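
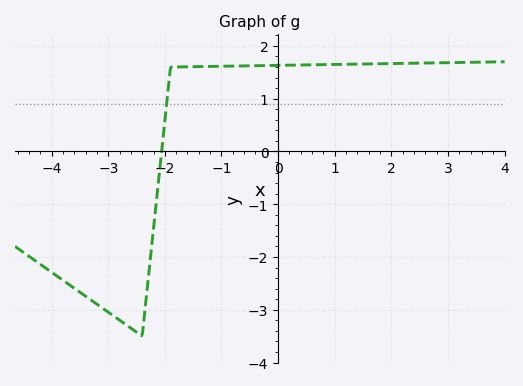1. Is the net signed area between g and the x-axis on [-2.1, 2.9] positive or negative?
positive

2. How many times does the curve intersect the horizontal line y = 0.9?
1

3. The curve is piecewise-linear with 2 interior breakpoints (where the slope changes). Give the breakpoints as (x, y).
(-2.4, -3.5); (-1.9, 1.6)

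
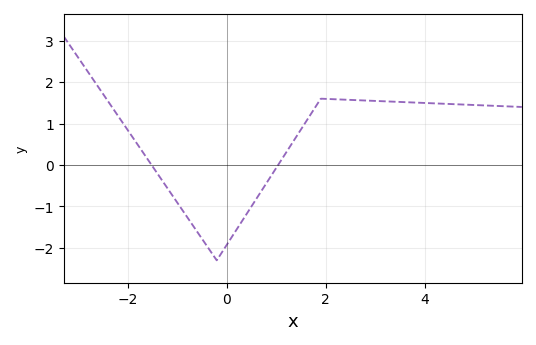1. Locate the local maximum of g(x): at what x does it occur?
1.9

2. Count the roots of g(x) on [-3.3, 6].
2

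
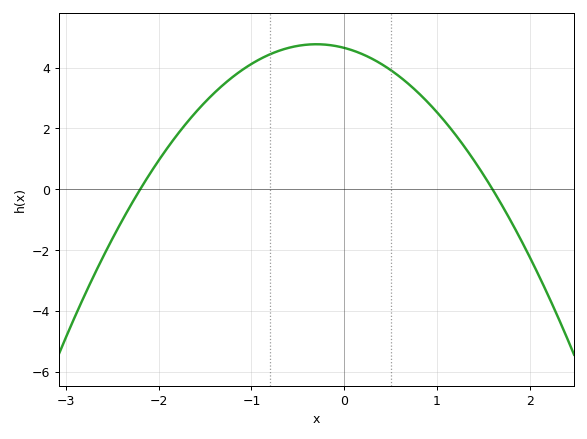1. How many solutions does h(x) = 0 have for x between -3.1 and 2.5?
2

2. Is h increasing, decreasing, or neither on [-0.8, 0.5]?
neither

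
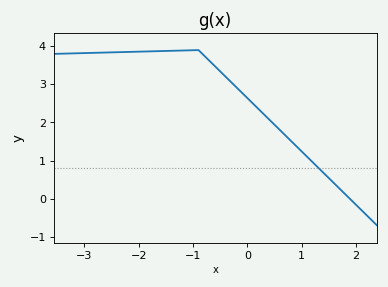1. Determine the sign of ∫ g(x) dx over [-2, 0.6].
positive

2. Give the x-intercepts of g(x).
1.9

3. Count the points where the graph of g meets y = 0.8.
1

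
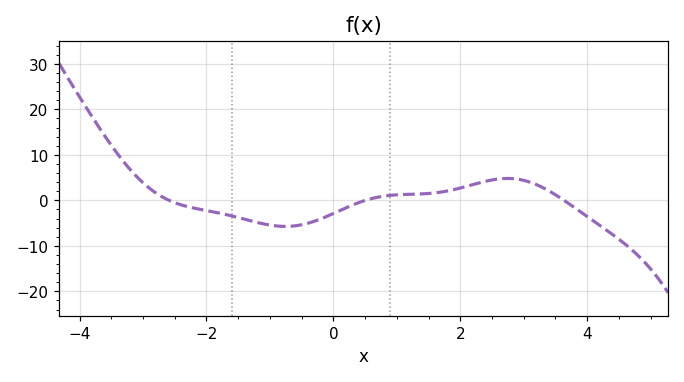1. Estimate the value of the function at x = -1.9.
-2.51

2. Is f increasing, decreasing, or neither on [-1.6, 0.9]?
neither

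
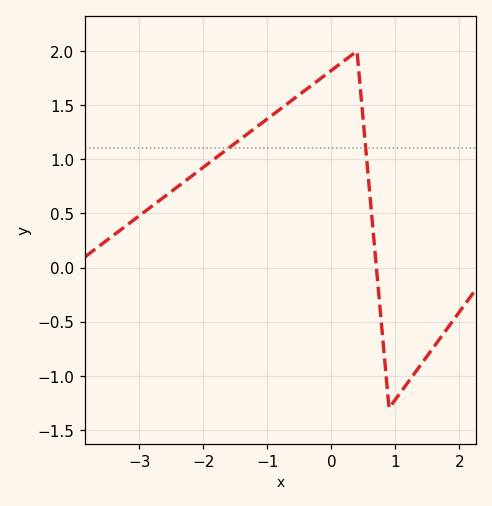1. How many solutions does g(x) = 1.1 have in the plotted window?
2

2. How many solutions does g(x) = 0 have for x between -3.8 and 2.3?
1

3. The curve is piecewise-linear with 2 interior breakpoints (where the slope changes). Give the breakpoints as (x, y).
(0.4, 2); (0.9, -1.3)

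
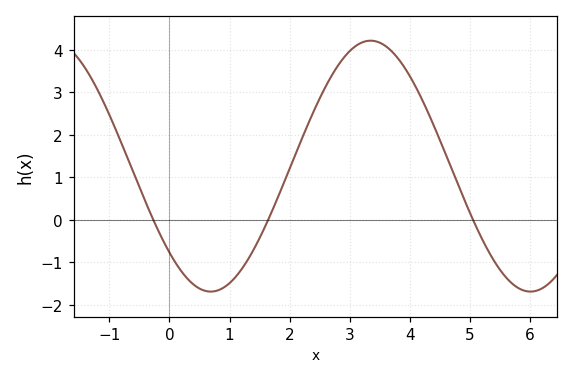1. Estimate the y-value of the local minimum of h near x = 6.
-1.69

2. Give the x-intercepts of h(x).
-0.27, 1.64, 5.05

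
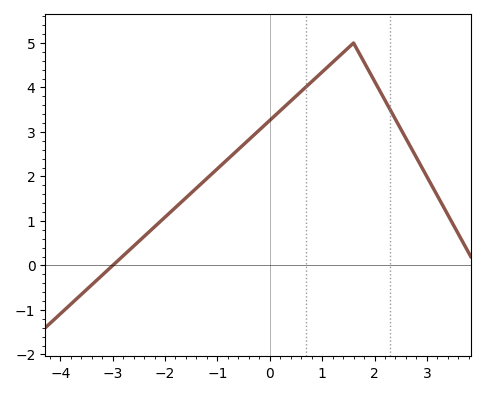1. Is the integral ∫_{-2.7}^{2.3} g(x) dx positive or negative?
positive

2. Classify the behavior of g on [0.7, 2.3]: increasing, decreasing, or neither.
neither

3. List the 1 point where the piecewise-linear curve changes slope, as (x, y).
(1.6, 5)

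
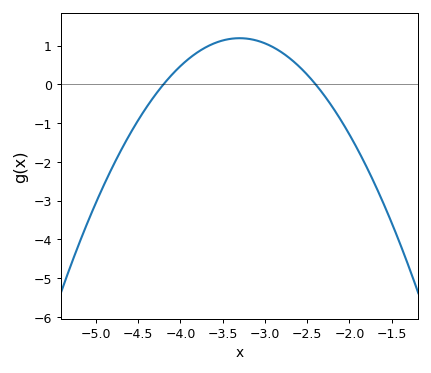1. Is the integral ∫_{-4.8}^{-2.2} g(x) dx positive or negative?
positive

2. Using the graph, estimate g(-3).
1.1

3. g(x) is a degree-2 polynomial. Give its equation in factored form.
y = -1.47(x + 4.2)(x + 2.4)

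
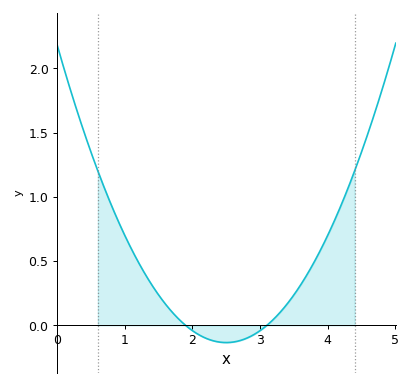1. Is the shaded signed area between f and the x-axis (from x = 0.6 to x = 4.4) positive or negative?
positive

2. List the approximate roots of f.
1.9, 3.1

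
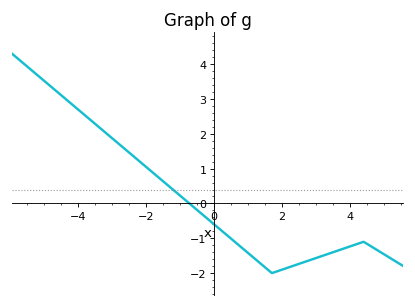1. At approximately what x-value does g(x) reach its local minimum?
1.8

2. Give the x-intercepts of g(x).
-0.8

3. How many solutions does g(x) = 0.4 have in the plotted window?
1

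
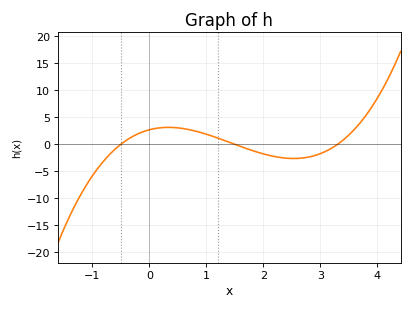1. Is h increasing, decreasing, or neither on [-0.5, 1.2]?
neither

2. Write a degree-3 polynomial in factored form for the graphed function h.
y = 1.09(x + 0.5)(x - 1.5)(x - 3.3)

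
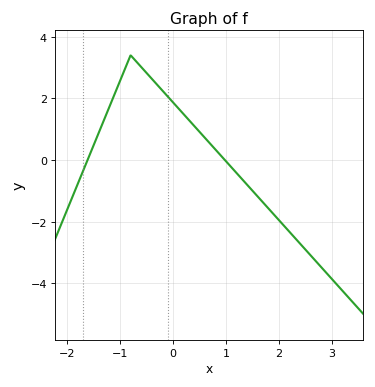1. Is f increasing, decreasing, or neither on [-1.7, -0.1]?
neither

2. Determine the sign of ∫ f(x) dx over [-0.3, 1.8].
positive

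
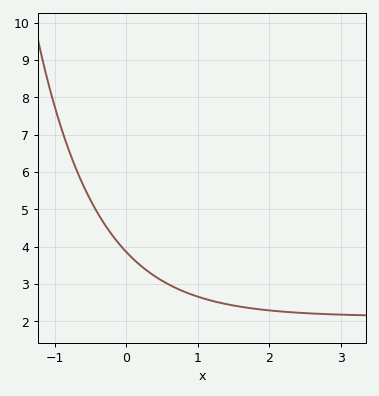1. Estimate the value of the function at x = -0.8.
6.58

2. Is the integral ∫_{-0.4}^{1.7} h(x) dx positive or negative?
positive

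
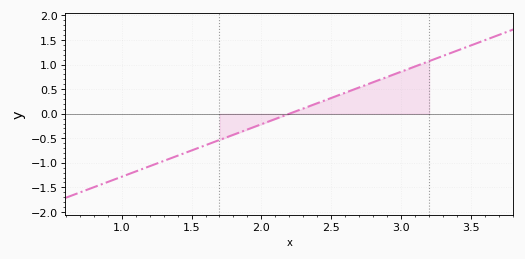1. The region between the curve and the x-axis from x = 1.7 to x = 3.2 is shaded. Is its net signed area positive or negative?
positive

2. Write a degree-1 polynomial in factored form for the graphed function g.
y = 1.07(x - 2.2)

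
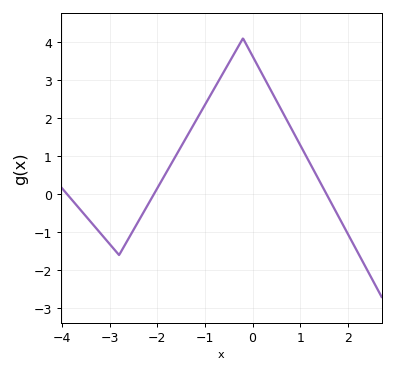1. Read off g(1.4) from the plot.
0.4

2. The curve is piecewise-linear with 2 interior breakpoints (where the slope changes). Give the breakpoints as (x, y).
(-2.8, -1.6); (-0.2, 4.1)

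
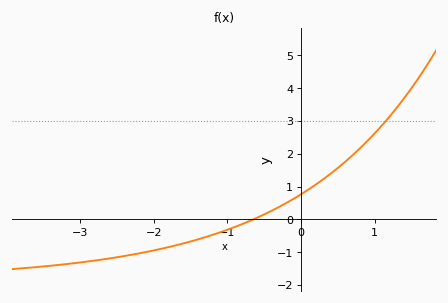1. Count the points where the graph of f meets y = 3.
1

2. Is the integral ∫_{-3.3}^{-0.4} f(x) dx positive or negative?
negative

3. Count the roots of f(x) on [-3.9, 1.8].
1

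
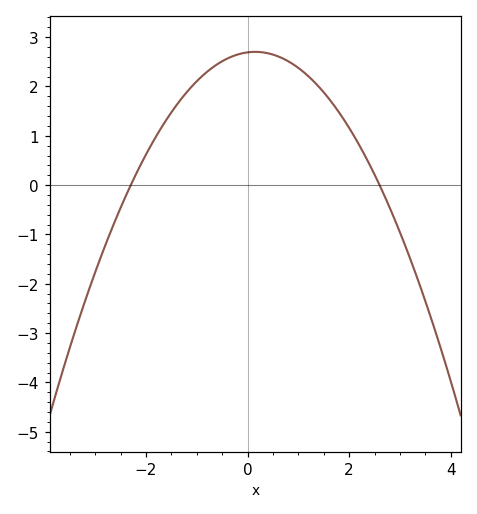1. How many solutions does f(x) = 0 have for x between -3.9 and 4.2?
2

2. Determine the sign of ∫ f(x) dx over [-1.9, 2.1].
positive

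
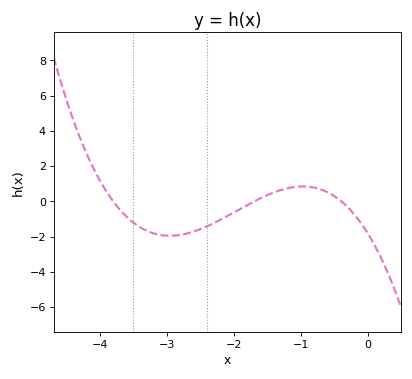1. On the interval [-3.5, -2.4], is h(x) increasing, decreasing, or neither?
neither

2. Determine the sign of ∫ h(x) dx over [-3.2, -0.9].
negative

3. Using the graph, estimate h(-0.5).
0.285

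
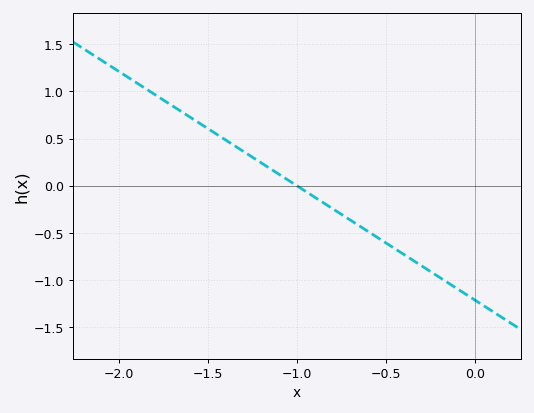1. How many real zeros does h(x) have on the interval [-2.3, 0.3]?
1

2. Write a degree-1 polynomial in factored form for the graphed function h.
y = -1.21(x + 1)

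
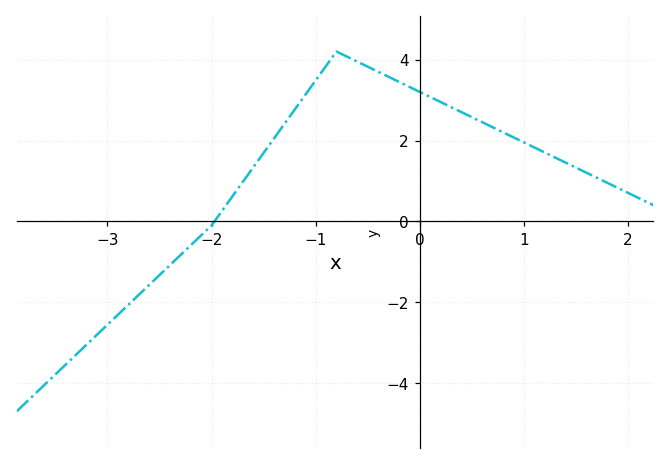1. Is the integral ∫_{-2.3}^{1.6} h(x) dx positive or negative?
positive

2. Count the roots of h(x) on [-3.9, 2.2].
1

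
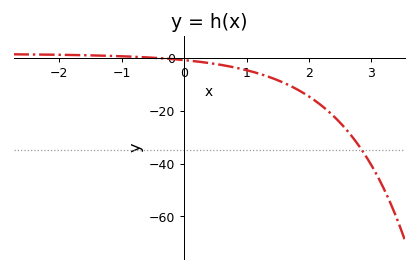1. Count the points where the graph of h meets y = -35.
1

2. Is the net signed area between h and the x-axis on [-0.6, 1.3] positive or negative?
negative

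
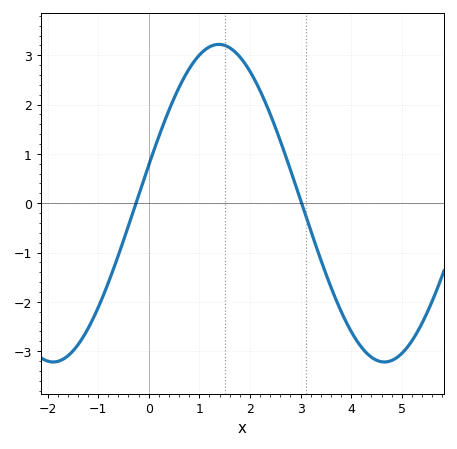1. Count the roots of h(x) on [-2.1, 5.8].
2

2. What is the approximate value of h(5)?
-3.05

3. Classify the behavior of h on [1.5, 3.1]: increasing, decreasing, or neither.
decreasing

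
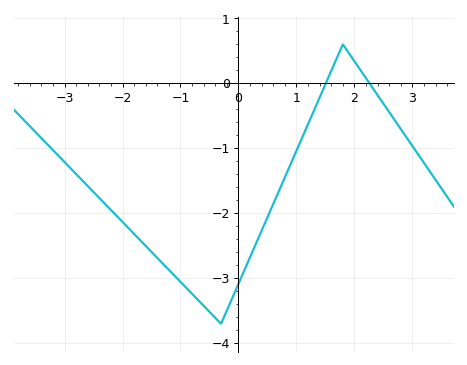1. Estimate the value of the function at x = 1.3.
-0.424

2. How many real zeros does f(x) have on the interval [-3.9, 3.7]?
2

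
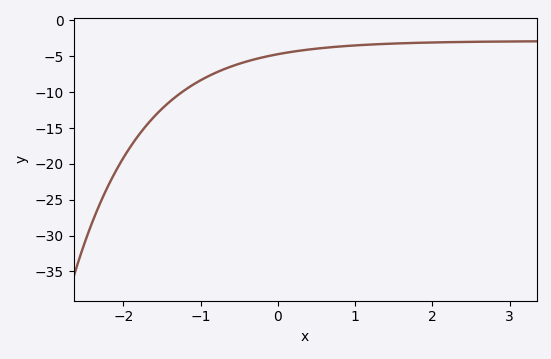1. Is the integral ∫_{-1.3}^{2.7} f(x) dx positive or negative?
negative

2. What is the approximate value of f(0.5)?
-3.93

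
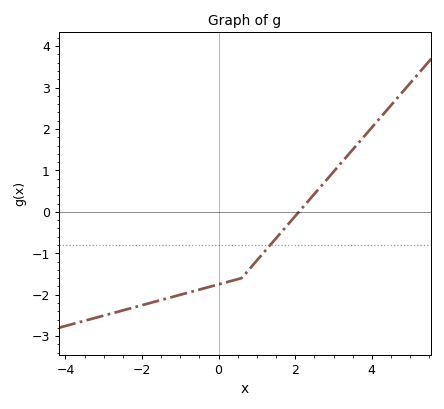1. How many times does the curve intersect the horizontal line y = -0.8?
1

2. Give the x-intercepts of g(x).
2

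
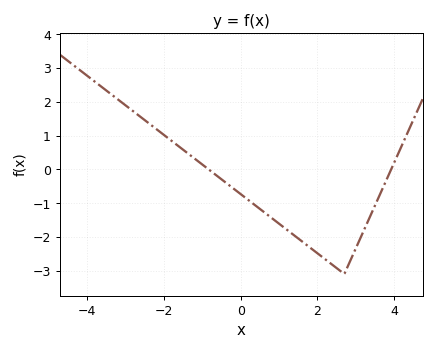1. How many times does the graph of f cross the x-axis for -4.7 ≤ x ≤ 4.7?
2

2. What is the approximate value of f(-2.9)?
1.81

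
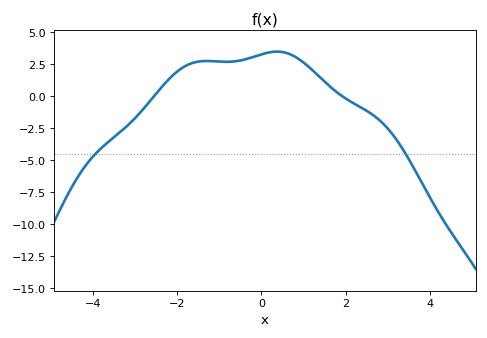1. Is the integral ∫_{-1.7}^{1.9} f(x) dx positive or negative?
positive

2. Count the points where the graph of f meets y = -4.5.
2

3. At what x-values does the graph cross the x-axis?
-2.55, 1.92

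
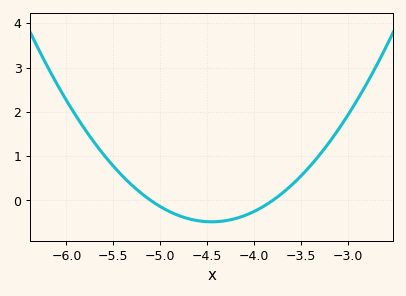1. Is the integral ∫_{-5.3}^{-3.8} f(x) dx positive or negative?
negative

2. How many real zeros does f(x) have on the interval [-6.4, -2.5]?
2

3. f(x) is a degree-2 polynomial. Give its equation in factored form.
y = 1.14(x + 5.1)(x + 3.8)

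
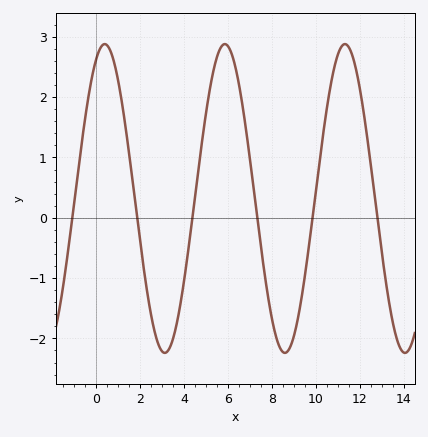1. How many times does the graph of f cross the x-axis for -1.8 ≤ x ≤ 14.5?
6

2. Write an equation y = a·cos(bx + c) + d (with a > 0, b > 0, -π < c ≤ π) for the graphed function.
y = 2.56cos(1.15x - 0.45) + 0.32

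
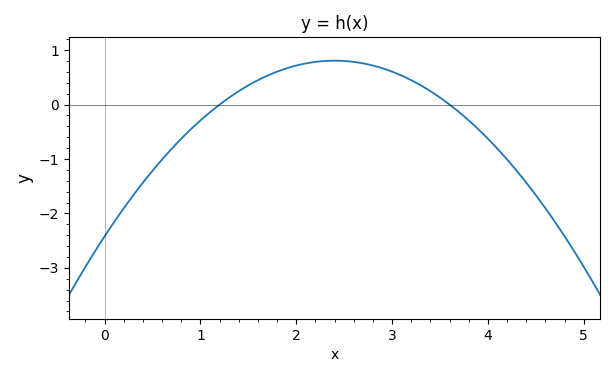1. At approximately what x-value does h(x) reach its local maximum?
2.4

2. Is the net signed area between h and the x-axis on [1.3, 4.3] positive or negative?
positive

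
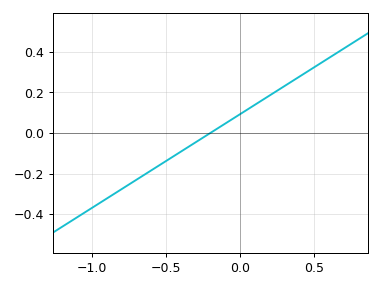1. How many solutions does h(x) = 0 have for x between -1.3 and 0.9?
1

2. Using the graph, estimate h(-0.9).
-0.322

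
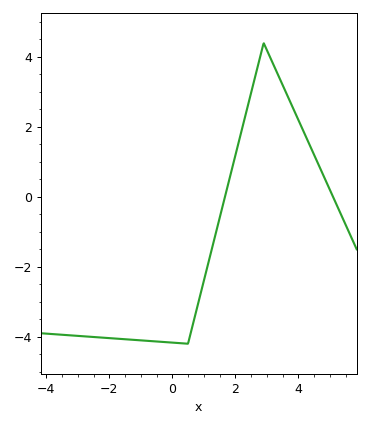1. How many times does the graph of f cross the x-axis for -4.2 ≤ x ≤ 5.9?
2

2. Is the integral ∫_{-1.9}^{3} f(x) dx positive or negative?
negative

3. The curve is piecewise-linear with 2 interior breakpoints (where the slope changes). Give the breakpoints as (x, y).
(0.5, -4.2); (2.9, 4.4)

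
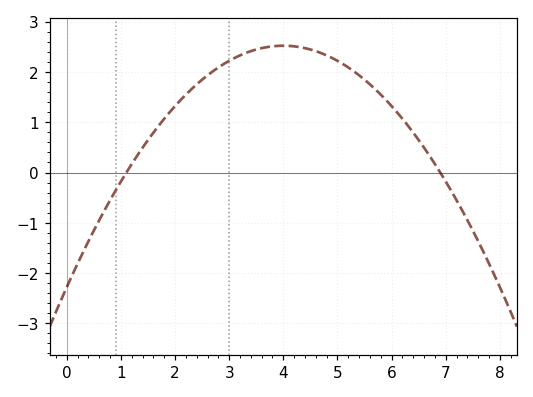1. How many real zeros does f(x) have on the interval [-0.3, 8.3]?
2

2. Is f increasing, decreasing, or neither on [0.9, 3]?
increasing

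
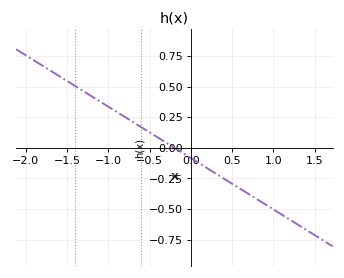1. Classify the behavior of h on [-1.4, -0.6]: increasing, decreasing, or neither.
decreasing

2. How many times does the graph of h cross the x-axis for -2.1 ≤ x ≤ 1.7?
1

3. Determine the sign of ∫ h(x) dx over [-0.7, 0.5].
negative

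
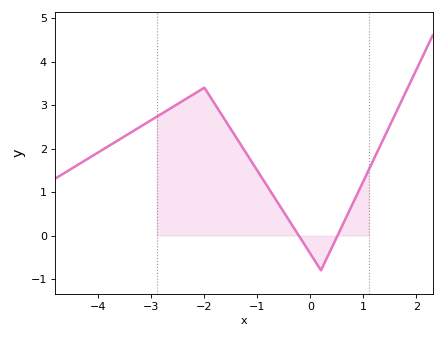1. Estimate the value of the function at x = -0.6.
0.727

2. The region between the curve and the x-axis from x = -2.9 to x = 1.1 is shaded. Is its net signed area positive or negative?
positive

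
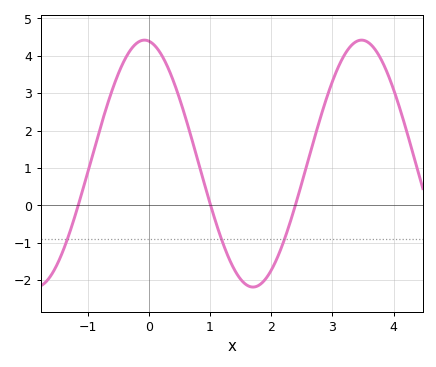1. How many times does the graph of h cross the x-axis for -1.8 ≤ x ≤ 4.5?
3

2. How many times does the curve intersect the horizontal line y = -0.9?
3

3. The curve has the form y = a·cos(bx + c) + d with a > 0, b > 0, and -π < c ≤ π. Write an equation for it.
y = 3.3cos(1.77x + 0.13) + 1.12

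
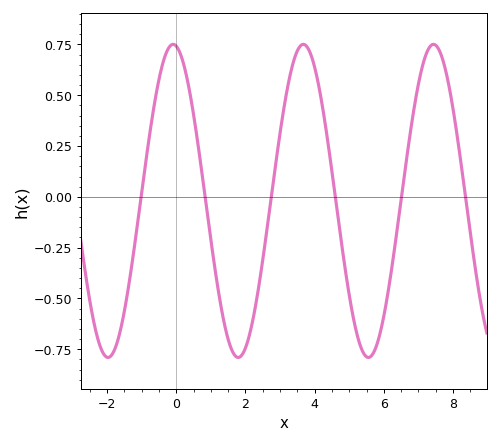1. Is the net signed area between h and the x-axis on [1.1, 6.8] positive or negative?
negative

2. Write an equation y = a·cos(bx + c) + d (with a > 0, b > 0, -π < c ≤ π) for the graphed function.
y = 0.77cos(1.67x + 0.152) - 0.02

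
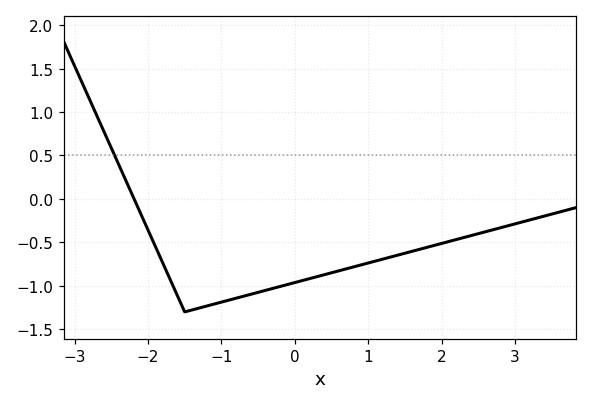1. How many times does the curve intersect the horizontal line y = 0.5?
1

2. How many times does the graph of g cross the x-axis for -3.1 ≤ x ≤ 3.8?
1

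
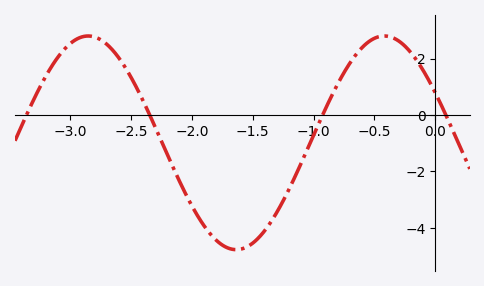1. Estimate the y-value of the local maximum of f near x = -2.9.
2.8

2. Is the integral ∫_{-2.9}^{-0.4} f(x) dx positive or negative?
negative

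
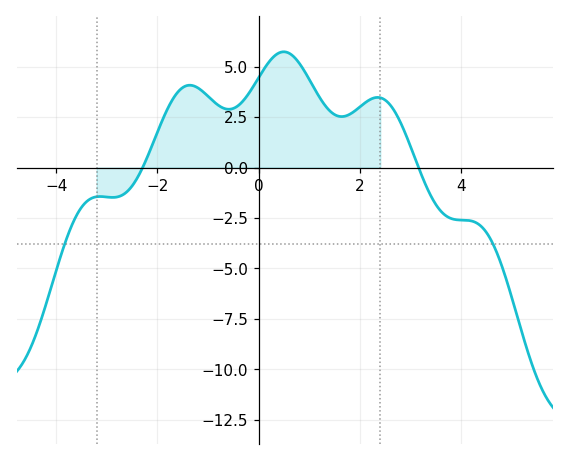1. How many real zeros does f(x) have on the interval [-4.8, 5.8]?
2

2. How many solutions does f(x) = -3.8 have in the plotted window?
2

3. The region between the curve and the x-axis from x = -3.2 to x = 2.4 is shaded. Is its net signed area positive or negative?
positive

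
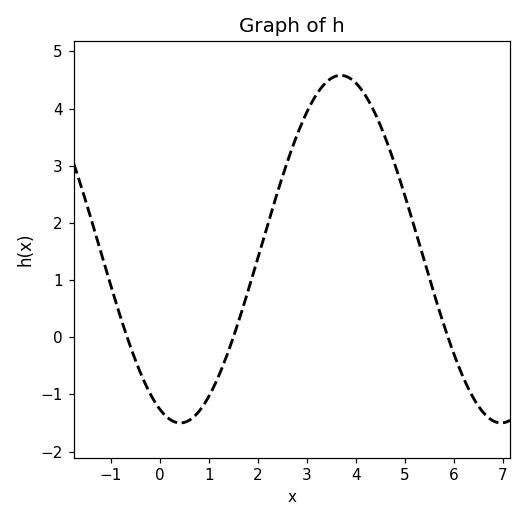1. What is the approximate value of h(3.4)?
4.5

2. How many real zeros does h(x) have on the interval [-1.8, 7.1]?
3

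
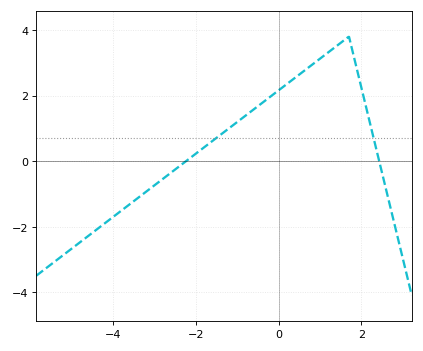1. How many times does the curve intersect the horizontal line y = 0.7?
2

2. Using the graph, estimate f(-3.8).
-1.6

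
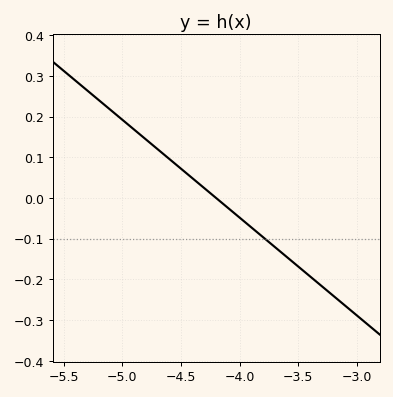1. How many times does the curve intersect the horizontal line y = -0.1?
1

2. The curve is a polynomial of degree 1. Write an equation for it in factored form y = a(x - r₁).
y = -0.24(x + 4.2)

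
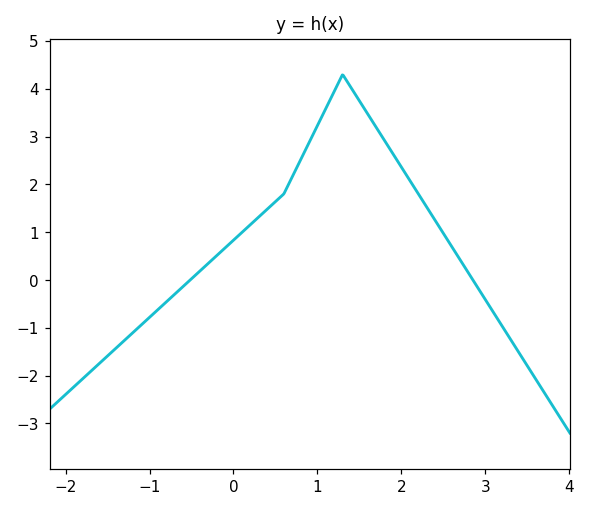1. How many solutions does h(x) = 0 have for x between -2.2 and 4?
2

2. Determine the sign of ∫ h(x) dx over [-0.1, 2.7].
positive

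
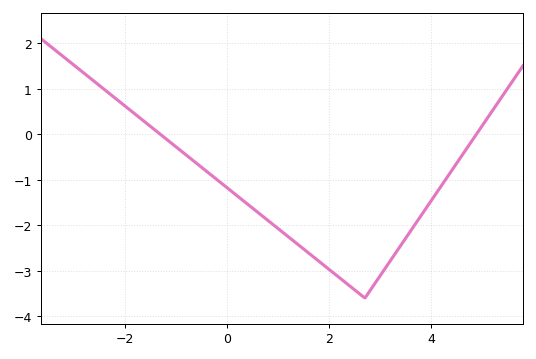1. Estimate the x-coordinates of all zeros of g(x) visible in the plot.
-1.4, 4.8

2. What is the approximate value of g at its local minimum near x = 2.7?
-3.6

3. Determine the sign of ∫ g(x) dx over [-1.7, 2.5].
negative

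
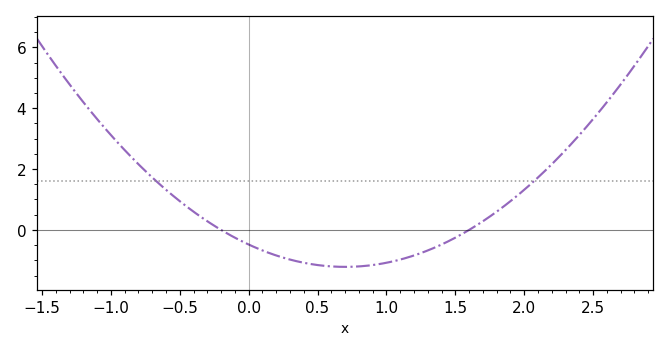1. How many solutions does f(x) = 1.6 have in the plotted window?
2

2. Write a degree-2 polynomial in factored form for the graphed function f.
y = 1.5(x + 0.2)(x - 1.6)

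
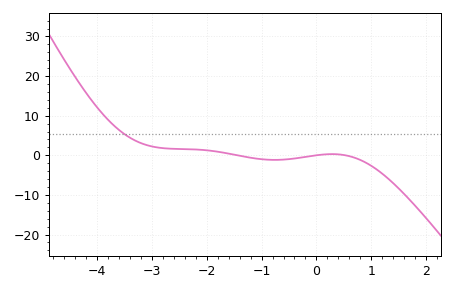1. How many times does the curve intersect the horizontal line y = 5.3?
1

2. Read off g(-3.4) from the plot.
4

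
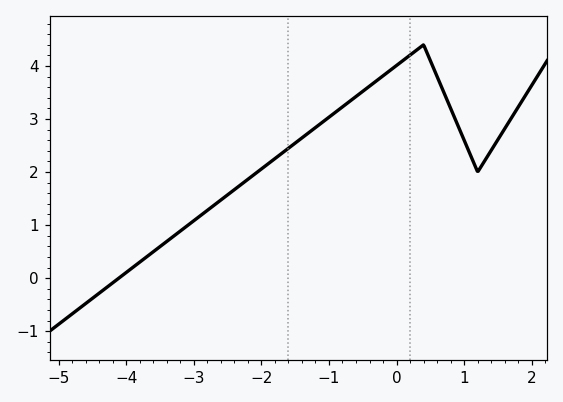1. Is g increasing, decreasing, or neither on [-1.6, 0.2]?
increasing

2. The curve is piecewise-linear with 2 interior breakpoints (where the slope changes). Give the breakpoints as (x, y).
(0.4, 4.4); (1.2, 2)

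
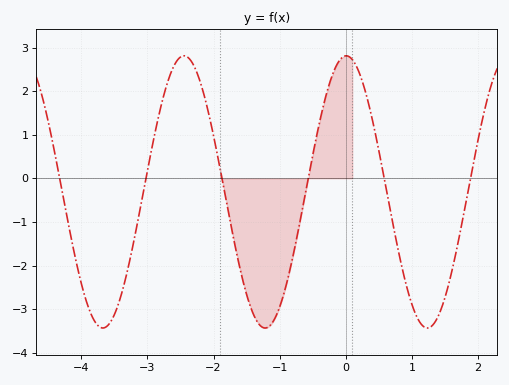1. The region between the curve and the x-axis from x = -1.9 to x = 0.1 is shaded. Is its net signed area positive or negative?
negative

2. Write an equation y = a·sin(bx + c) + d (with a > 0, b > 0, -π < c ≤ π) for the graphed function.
y = 3.12sin(2.56x + 1.55) - 0.31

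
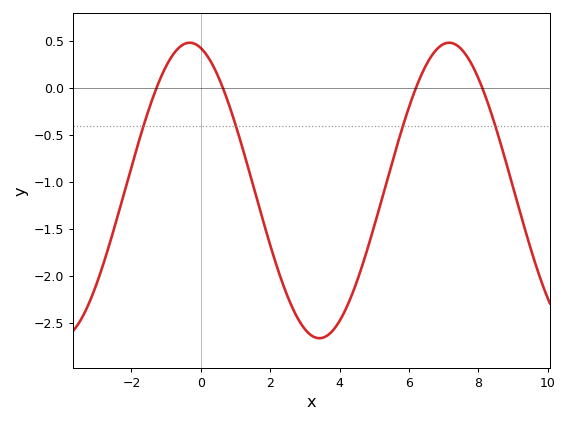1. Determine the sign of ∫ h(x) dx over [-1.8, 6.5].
negative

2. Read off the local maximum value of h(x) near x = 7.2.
0.5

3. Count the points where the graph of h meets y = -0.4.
4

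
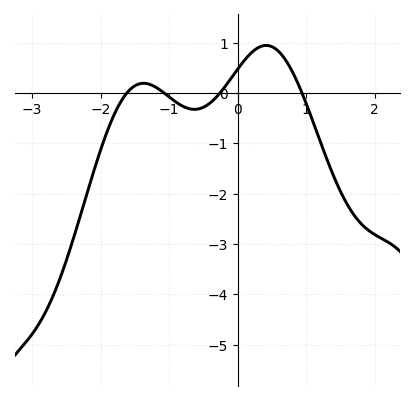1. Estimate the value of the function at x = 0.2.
0.8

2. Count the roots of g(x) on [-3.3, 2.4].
4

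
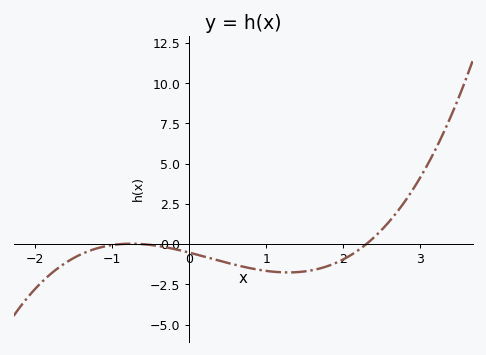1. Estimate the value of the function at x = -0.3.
-0.2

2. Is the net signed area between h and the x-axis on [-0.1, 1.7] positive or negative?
negative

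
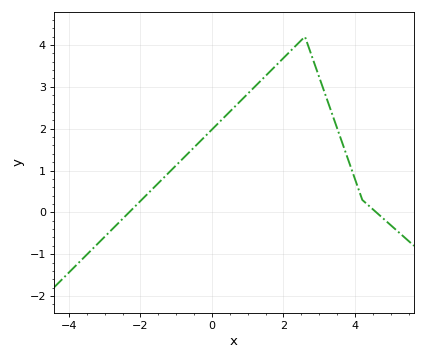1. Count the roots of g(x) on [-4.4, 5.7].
2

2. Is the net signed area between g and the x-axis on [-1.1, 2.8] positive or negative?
positive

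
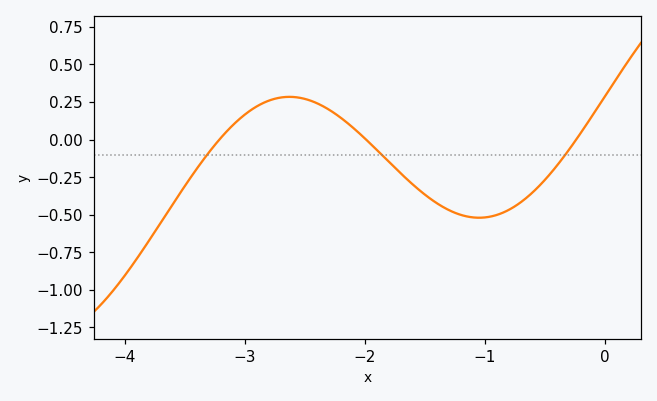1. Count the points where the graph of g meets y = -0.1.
3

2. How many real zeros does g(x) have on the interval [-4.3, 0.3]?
3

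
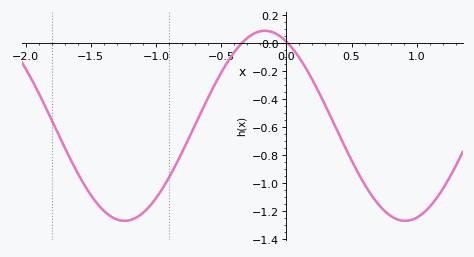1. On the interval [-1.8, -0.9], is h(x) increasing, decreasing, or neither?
neither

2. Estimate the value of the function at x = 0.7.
-1.14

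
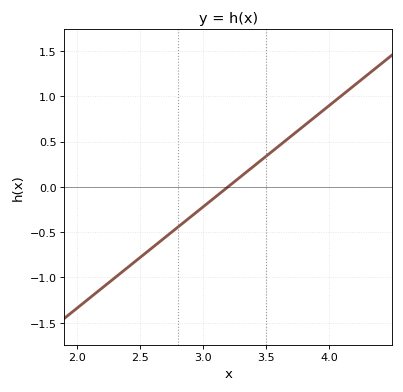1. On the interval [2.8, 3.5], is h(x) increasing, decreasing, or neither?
increasing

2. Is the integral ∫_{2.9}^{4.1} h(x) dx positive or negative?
positive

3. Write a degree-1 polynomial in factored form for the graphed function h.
y = 1.12(x - 3.2)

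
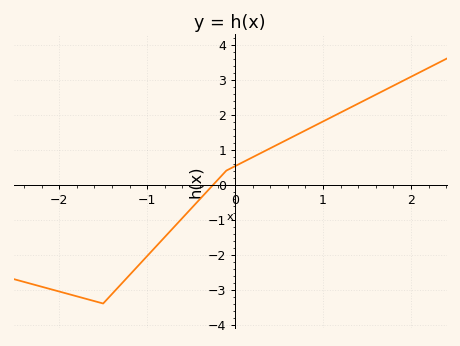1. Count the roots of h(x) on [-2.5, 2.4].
1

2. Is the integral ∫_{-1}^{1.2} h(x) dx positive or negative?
positive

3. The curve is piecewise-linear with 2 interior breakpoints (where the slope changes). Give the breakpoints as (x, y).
(-1.5, -3.4); (-0.1, 0.4)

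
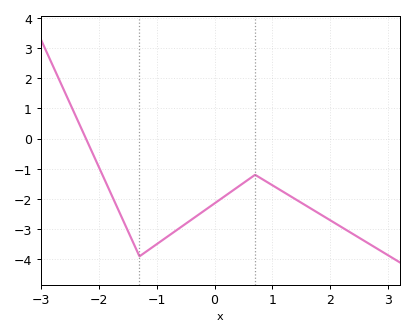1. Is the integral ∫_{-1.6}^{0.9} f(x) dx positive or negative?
negative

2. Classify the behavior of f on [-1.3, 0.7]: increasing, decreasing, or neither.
increasing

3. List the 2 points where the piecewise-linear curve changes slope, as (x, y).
(-1.3, -3.9); (0.7, -1.2)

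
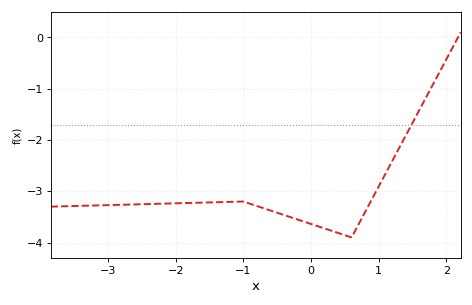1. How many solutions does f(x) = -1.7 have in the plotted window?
1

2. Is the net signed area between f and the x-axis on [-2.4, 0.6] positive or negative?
negative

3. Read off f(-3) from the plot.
-3.27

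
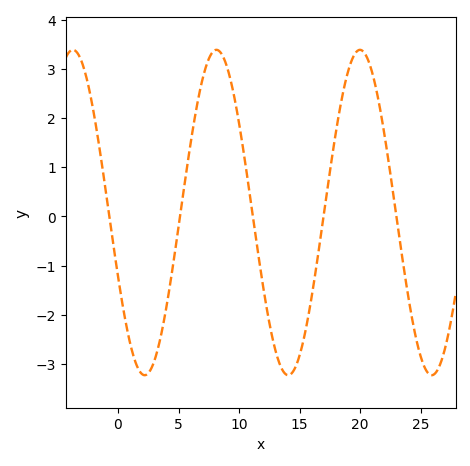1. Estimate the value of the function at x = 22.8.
0.347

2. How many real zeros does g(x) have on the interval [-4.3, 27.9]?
5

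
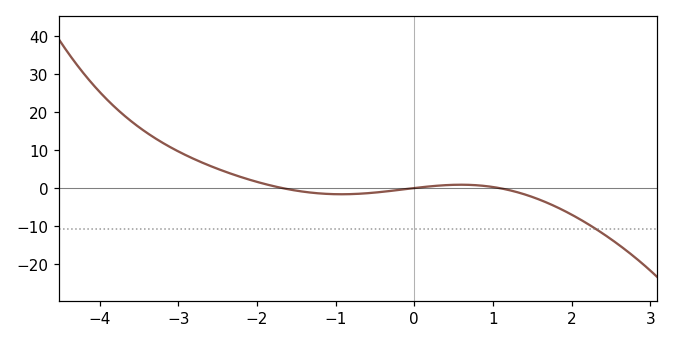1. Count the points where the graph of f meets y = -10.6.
1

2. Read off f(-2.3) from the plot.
3.63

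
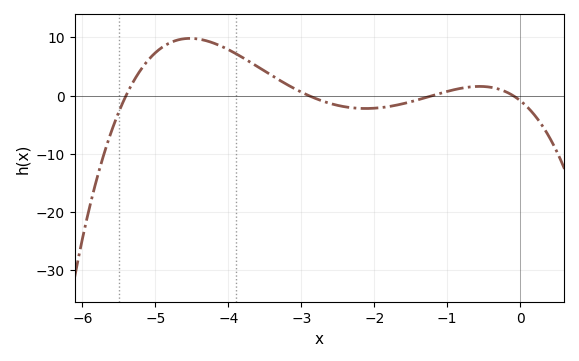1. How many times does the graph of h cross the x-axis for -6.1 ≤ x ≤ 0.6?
4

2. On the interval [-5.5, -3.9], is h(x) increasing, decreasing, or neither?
neither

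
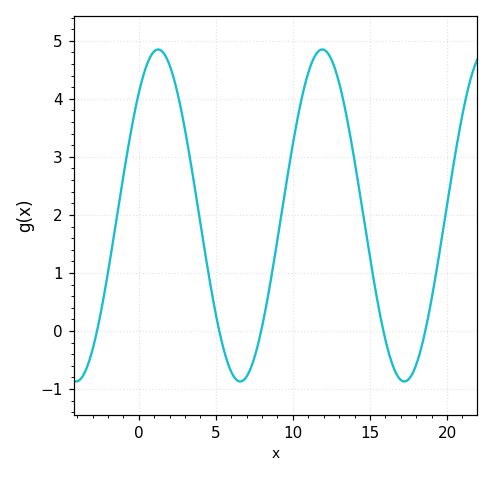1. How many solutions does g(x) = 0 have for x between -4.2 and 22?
5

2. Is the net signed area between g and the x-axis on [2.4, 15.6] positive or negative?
positive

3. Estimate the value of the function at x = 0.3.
4.4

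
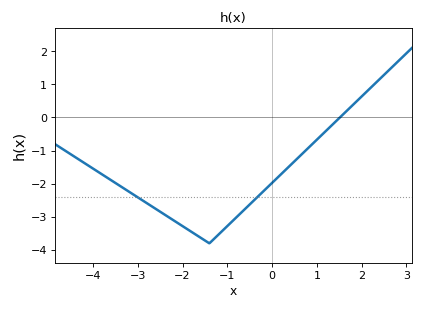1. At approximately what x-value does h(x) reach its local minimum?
-1.4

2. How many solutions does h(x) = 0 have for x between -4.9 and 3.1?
1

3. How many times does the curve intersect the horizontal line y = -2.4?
2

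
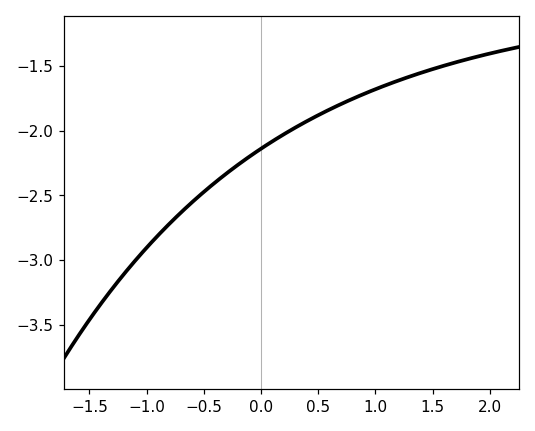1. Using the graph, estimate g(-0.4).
-2.4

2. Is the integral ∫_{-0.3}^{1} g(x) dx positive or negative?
negative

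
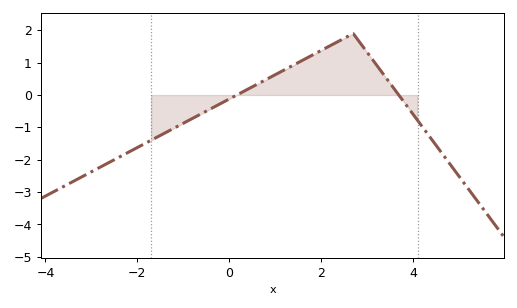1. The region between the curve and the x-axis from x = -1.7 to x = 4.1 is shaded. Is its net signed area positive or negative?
positive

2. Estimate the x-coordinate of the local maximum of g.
2.6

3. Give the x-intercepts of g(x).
0.2, 3.6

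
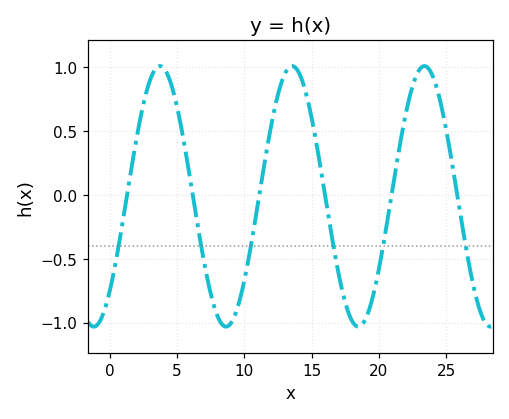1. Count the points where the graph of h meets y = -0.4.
6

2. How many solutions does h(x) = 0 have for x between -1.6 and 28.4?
6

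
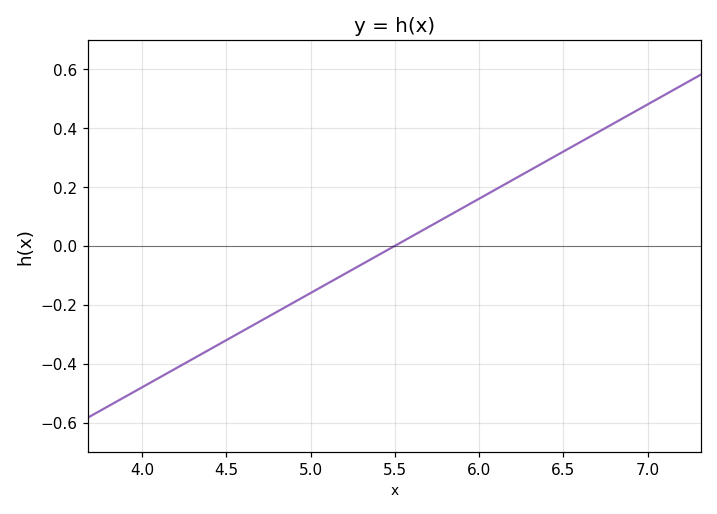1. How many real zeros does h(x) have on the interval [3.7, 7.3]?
1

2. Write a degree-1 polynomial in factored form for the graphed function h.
y = 0.32(x - 5.5)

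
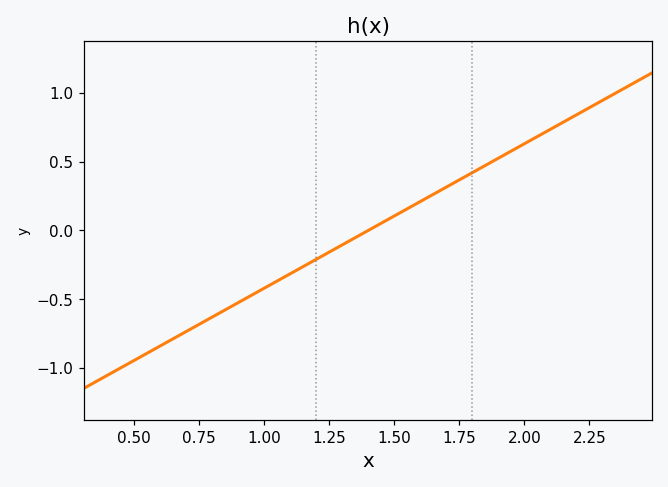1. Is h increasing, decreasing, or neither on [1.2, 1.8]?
increasing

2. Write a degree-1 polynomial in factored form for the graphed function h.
y = 1.05(x - 1.4)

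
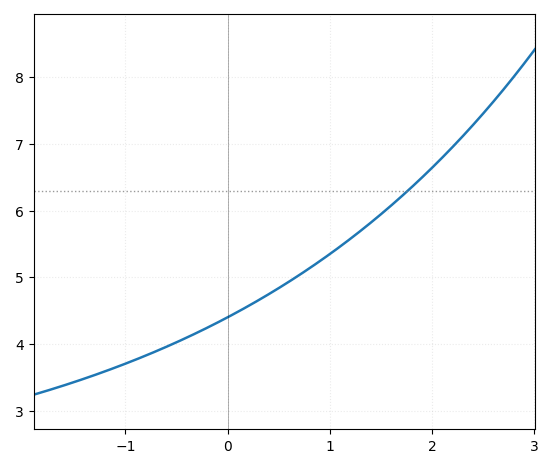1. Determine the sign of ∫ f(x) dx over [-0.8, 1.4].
positive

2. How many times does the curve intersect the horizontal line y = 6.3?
1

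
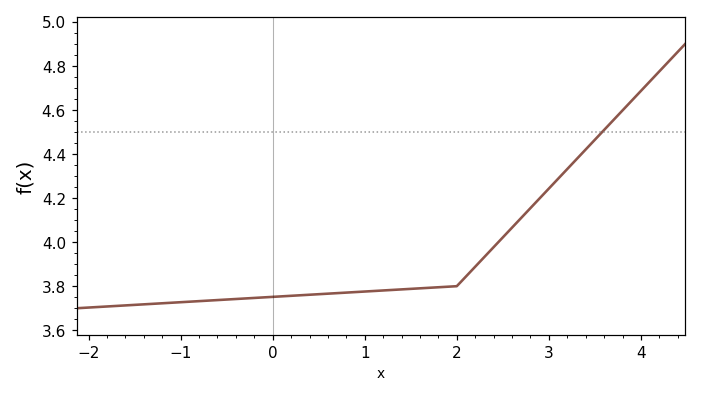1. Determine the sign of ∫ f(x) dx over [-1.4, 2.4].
positive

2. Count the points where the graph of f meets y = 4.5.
1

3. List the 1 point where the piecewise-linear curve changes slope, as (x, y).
(2, 3.8)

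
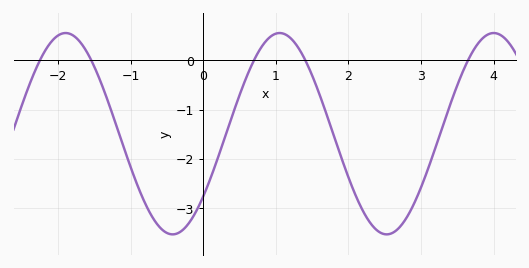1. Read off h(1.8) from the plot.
-1.5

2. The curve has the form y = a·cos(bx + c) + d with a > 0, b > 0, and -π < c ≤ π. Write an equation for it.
y = 2.04cos(2.1x - 2.2) - 1.49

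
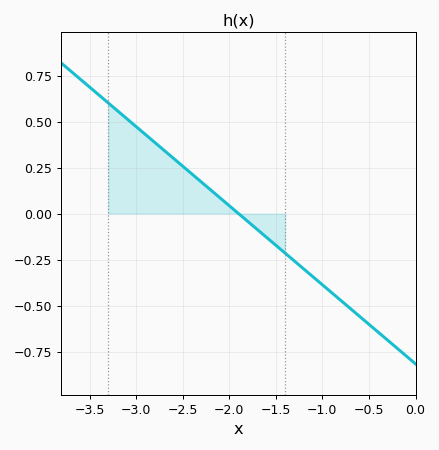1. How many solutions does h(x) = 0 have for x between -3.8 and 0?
1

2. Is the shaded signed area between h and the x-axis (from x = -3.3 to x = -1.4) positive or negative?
positive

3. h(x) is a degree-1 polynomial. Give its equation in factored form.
y = -0.43(x + 1.9)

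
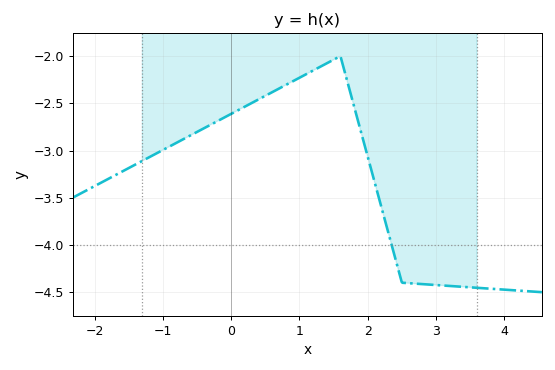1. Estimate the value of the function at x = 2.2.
-3.6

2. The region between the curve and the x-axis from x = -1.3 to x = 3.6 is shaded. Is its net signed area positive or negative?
negative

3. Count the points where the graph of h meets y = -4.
1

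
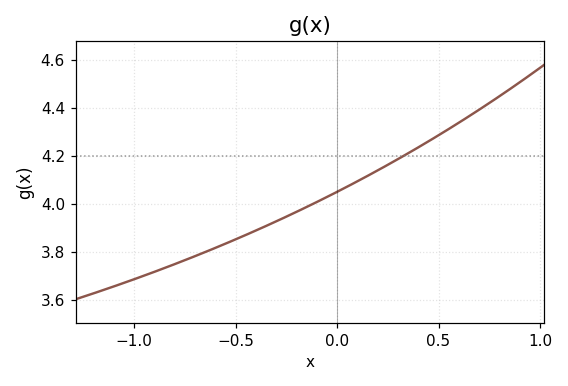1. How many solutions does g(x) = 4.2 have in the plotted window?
1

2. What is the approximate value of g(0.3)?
4.19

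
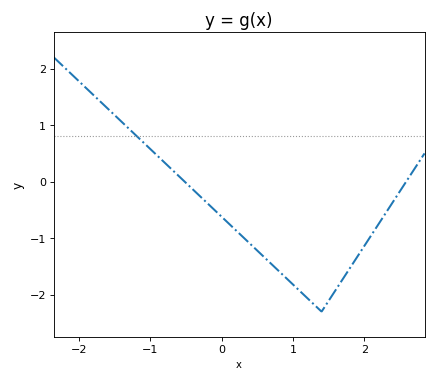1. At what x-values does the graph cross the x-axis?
-0.5, 2.6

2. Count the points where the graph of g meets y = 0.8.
1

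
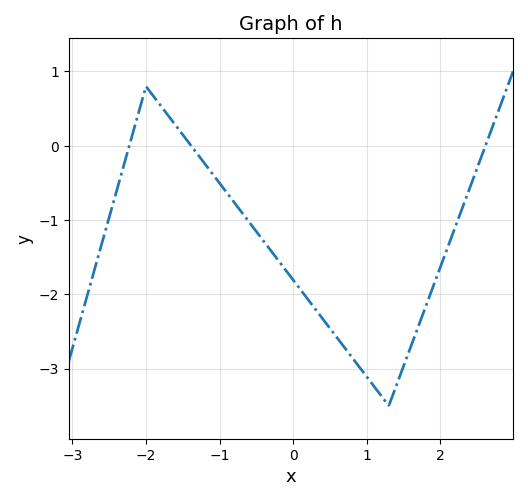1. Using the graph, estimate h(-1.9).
0.7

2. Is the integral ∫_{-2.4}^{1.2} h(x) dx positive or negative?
negative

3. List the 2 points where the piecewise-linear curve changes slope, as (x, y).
(-2, 0.8); (1.3, -3.5)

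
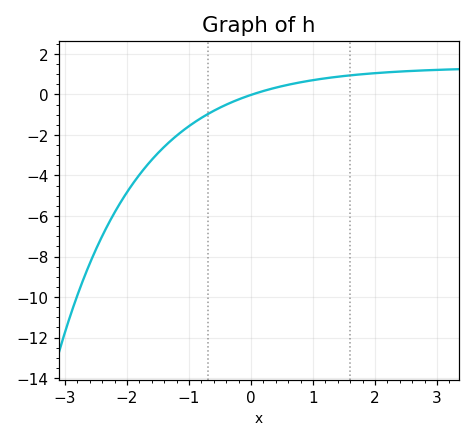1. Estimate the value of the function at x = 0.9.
0.6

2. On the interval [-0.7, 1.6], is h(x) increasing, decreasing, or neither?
increasing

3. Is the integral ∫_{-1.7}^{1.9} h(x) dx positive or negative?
negative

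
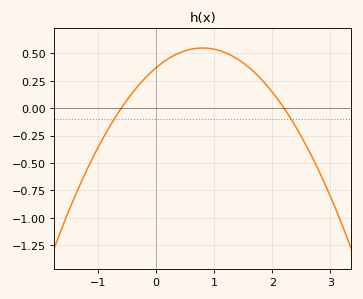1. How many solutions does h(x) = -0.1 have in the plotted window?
2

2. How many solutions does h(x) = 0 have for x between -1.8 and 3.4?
2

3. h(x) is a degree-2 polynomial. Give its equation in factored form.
y = -0.28(x + 0.6)(x - 2.2)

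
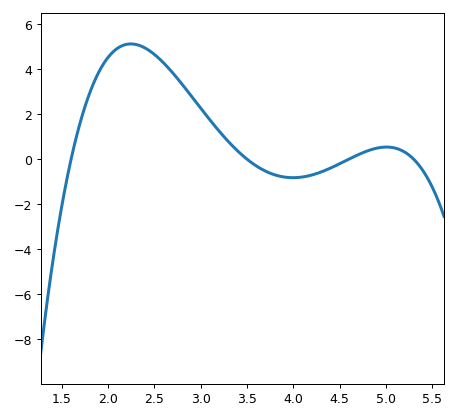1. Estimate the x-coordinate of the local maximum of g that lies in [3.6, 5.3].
5.01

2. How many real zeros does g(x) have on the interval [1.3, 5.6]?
4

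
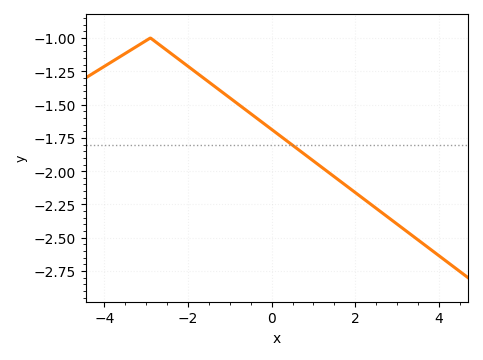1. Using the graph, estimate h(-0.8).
-1.5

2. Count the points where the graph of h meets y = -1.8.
1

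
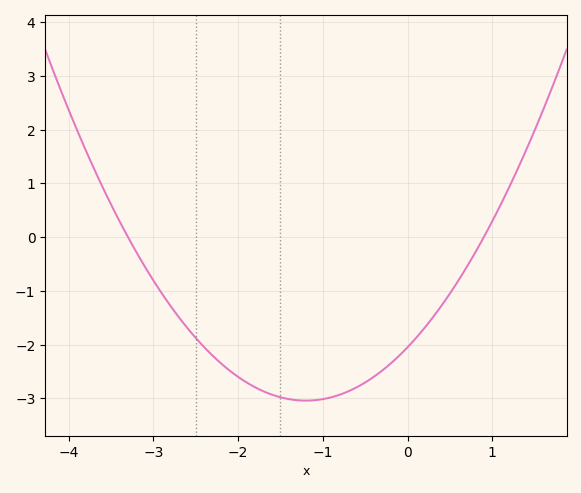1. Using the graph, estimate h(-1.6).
-2.93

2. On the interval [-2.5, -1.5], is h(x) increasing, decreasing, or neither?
decreasing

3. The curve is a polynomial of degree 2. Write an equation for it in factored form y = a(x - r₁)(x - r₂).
y = 0.69(x + 3.3)(x - 0.9)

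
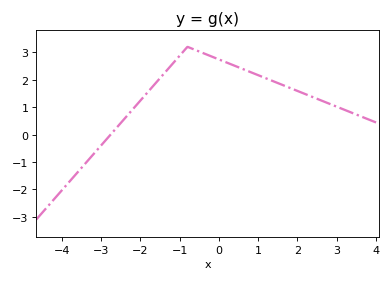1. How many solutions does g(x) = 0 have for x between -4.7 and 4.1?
1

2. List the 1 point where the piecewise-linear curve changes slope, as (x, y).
(-0.8, 3.2)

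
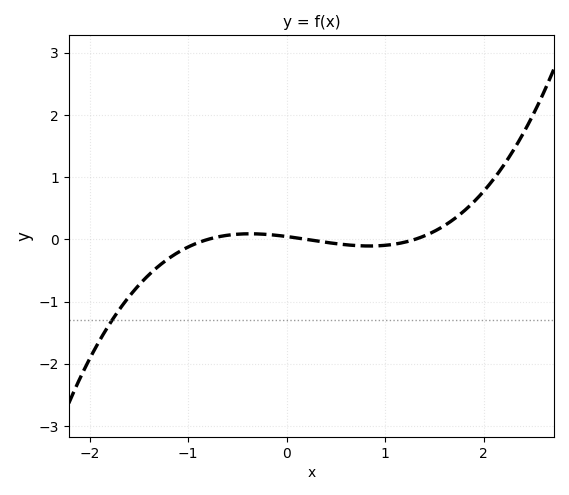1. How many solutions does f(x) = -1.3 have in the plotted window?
1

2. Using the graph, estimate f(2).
0.8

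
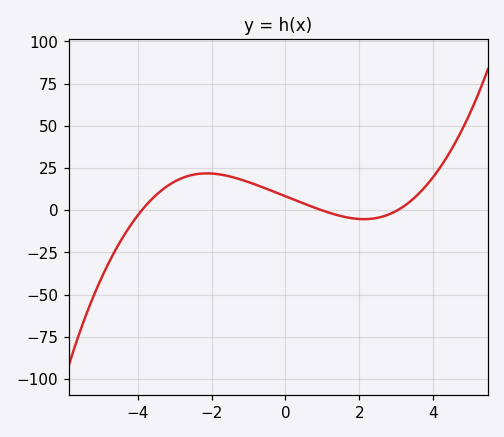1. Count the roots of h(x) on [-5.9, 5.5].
3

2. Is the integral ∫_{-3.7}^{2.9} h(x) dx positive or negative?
positive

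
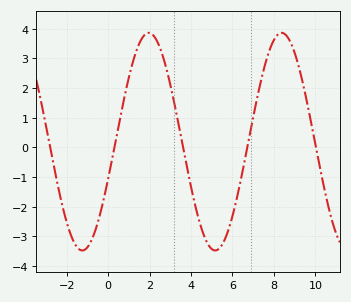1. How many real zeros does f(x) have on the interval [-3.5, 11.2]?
5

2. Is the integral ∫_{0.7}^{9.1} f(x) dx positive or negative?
positive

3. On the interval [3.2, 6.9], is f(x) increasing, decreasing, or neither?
neither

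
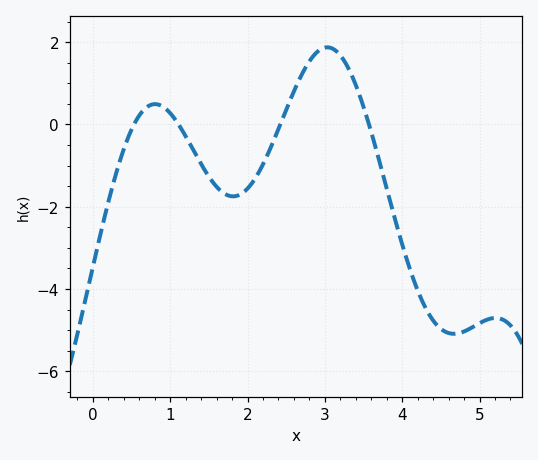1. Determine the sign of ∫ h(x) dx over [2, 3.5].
positive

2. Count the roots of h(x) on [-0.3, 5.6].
4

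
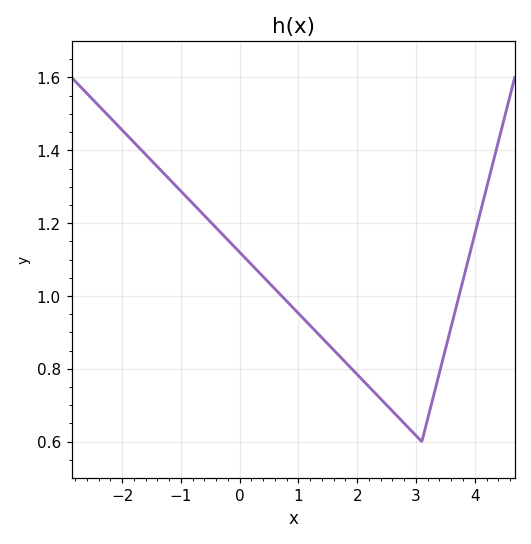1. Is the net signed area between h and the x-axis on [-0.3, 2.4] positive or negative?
positive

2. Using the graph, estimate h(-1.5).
1.37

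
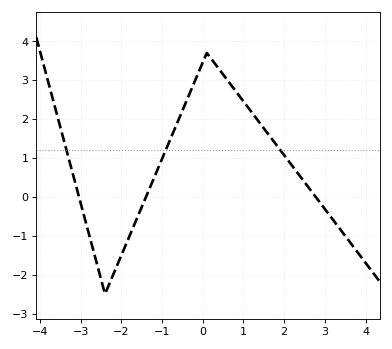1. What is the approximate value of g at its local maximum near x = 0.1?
3.7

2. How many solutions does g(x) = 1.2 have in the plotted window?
3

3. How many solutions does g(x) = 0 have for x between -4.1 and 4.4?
3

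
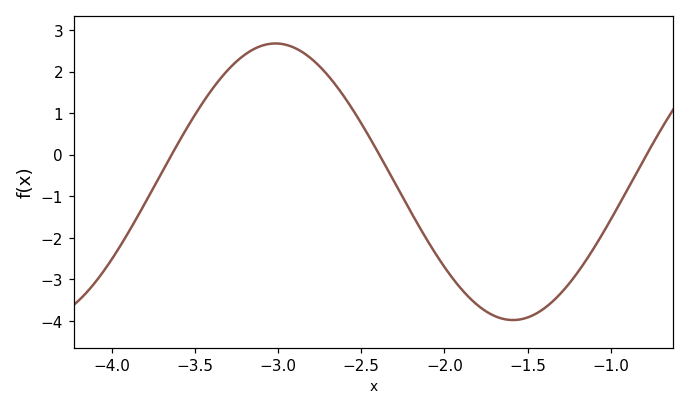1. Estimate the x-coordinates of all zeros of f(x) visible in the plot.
-3.64, -2.39, -0.785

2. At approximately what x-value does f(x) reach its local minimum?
-1.59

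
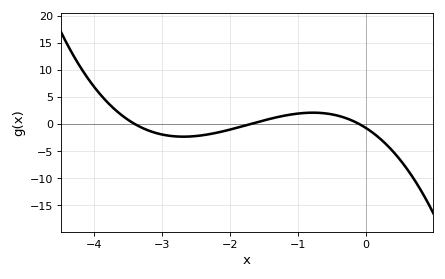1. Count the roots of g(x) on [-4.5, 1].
3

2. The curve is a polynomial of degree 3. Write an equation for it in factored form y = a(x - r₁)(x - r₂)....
y = -1.28(x + 3.4)(x + 1.7)(x + 0.1)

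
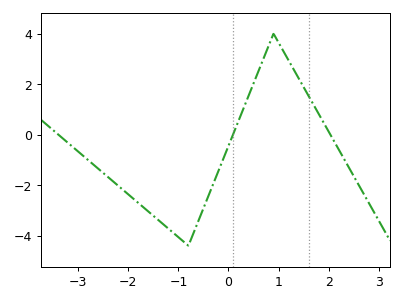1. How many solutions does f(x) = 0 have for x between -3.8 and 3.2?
3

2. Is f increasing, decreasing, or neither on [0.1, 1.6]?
neither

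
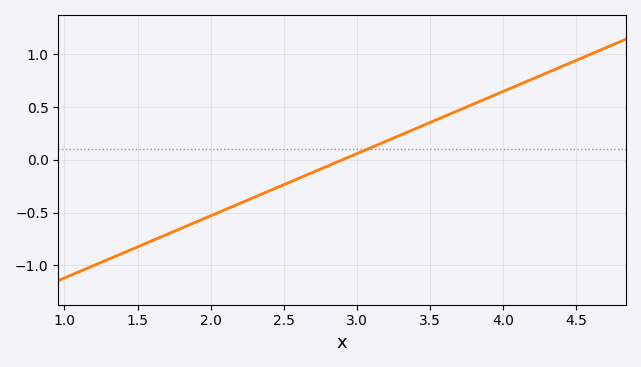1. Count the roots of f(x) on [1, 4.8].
1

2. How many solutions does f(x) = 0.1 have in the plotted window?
1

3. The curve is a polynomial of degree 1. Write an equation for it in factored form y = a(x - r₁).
y = 0.59(x - 2.9)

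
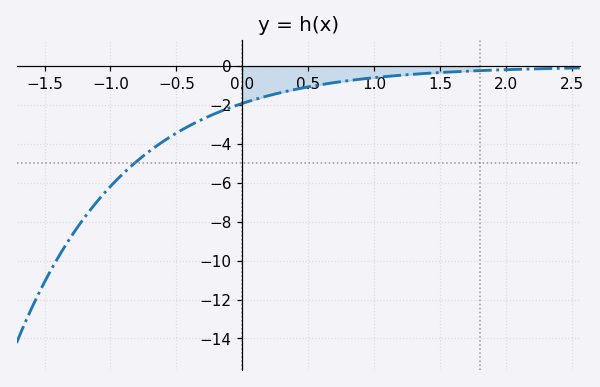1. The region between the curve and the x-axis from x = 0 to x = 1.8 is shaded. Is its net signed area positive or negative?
negative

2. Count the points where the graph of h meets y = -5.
1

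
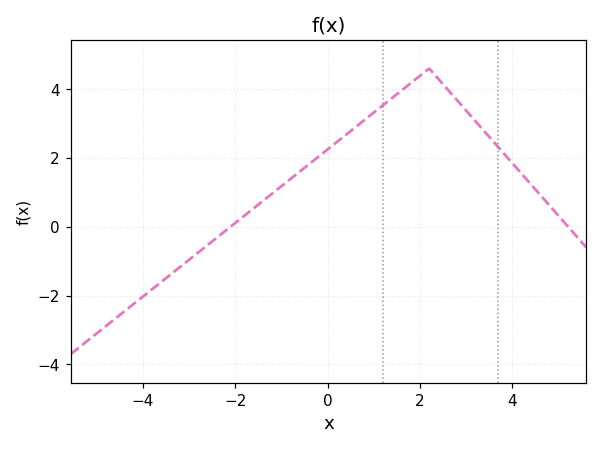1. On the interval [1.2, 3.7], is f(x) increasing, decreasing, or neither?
neither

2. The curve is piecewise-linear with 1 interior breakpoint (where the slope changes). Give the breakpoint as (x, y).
(2.2, 4.6)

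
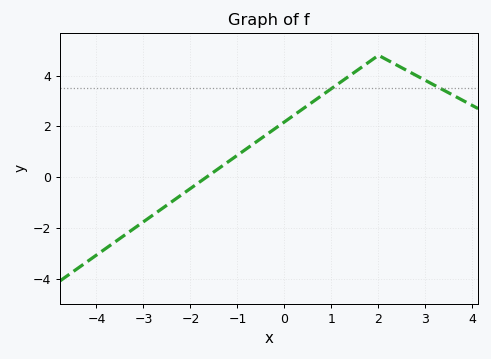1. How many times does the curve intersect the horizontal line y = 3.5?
2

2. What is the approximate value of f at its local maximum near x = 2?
4.8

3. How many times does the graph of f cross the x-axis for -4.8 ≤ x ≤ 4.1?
1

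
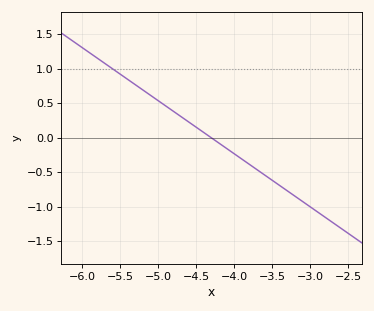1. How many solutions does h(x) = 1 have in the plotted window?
1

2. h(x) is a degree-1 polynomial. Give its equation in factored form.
y = -0.77(x + 4.3)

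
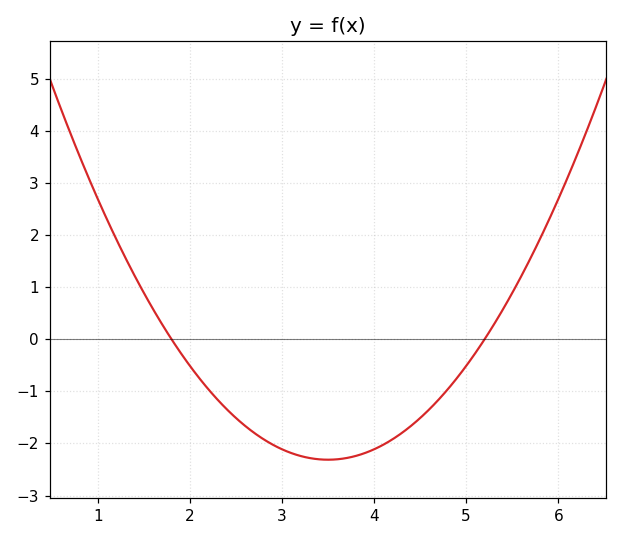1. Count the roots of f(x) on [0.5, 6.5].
2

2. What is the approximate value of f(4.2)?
-1.9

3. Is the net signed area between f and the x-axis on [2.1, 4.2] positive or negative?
negative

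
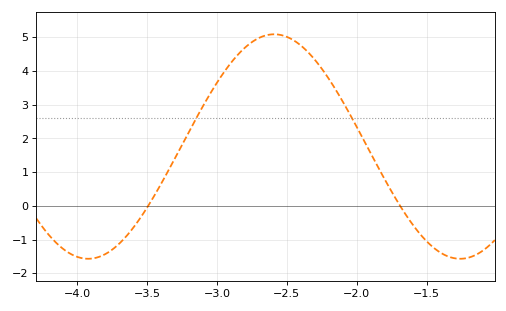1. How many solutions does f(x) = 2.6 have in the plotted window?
2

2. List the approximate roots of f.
-3.49, -1.69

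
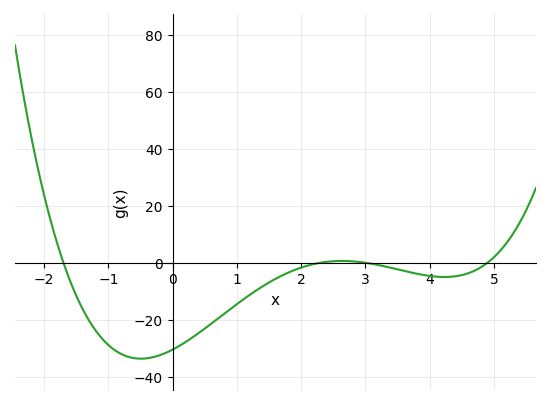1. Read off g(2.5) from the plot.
0.534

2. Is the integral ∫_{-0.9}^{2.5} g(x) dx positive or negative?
negative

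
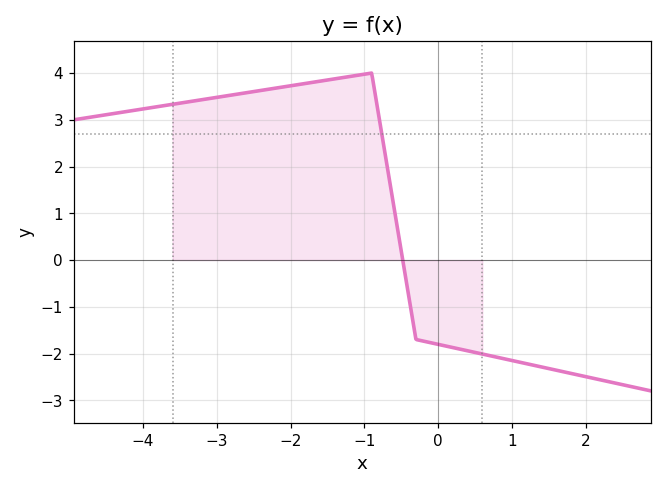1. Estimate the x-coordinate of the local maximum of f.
-1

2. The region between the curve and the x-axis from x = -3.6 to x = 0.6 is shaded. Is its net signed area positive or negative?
positive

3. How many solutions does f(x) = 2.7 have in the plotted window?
1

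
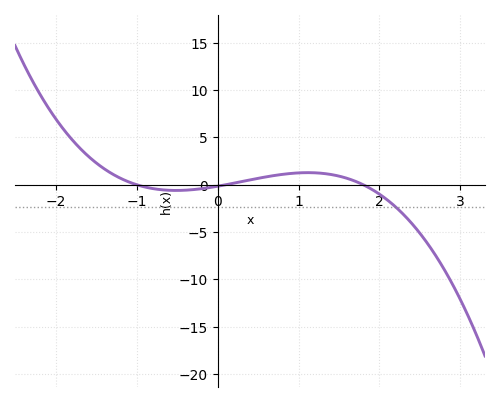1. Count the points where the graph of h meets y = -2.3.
1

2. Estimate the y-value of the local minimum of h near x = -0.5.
-0.5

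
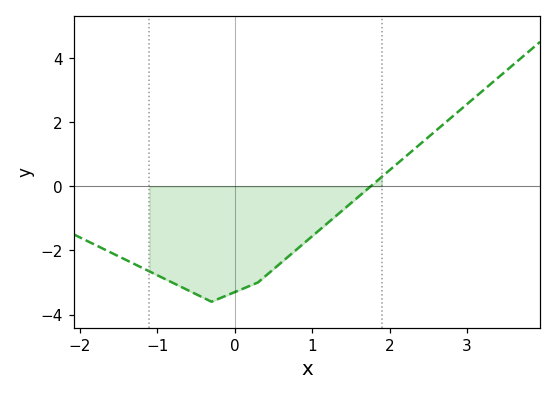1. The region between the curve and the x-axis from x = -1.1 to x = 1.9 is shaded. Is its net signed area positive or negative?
negative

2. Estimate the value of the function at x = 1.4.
-0.736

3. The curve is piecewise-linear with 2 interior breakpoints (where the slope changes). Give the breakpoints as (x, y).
(-0.3, -3.6); (0.3, -3)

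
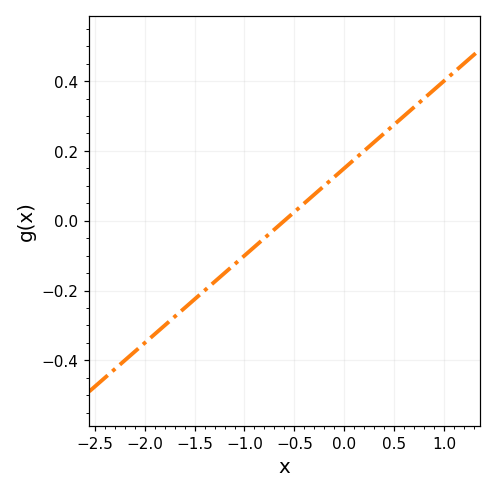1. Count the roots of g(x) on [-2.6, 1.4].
1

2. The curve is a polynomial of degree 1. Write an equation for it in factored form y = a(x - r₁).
y = 0.25(x + 0.6)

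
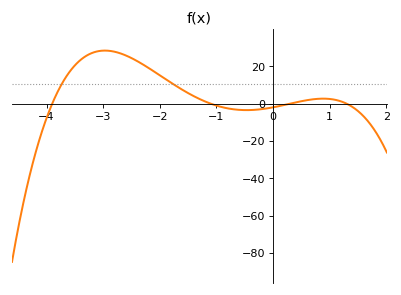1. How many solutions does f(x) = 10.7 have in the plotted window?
2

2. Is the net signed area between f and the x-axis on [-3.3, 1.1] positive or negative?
positive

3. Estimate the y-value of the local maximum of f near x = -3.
28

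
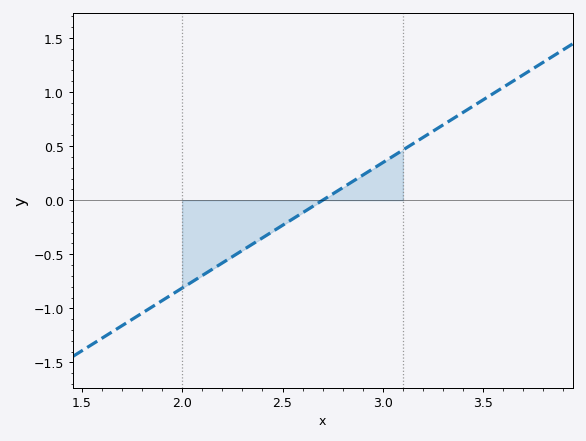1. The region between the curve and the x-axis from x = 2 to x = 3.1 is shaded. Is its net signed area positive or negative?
negative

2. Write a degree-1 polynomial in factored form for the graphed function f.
y = 1.16(x - 2.7)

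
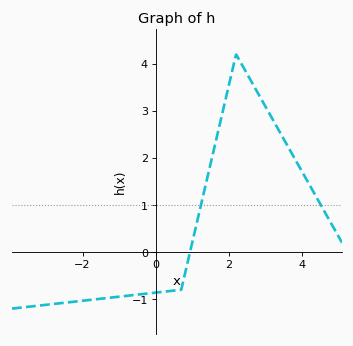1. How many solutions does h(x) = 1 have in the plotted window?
2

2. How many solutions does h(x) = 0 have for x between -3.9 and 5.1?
1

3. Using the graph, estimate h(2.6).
3.65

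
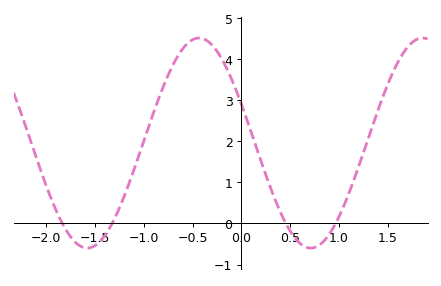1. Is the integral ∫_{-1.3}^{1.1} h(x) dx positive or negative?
positive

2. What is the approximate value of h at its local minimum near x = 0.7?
-0.6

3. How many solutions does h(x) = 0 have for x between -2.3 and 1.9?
4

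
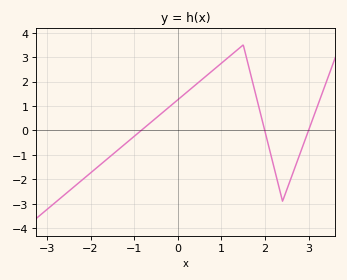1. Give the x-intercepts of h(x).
-0.838, 1.99, 3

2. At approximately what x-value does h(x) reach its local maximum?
1.5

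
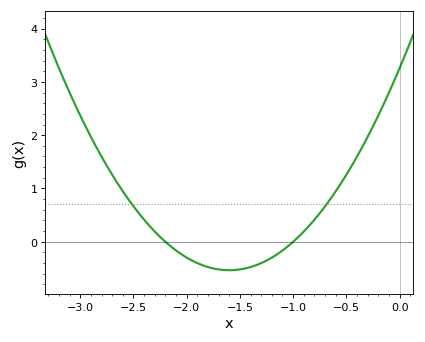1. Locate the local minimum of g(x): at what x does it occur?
-1.6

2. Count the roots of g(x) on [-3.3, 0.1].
2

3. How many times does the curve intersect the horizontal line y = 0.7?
2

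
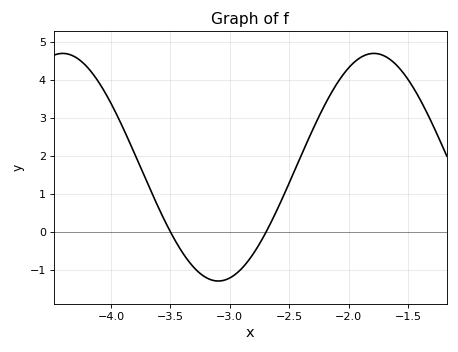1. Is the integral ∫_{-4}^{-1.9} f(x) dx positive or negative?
positive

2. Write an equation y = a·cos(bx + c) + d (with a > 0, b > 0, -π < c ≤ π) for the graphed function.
y = 2.99cos(2.4x - 2) + 1.71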